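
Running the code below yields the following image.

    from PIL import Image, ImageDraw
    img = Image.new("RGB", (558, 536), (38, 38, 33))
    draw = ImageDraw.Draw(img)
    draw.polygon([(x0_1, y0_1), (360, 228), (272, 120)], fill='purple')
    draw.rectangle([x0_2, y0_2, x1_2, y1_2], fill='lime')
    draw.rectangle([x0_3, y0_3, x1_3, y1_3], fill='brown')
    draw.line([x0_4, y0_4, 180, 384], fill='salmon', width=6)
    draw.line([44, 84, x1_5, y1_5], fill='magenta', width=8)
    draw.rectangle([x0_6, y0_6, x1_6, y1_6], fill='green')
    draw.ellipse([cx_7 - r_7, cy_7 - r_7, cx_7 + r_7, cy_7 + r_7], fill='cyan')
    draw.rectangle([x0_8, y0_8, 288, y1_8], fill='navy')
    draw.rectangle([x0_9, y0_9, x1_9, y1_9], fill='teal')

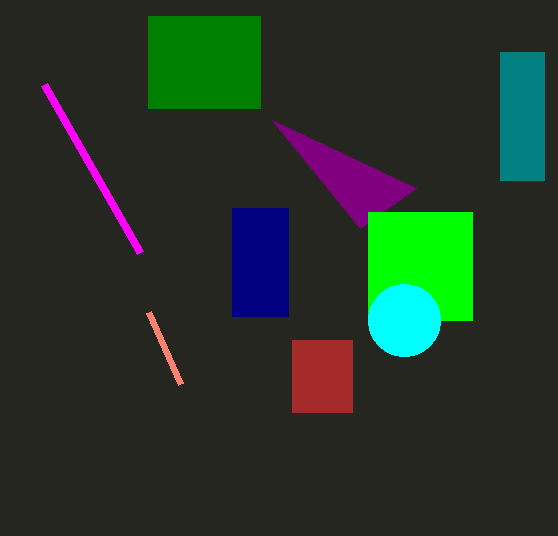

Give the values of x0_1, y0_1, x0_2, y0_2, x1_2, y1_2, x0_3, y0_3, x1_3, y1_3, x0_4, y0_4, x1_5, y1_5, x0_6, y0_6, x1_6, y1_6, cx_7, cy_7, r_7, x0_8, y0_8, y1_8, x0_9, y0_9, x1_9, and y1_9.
x0_1 = 416
y0_1 = 188
x0_2 = 368
y0_2 = 212
x1_2 = 472
y1_2 = 320
x0_3 = 292
y0_3 = 340
x1_3 = 352
y1_3 = 412
x0_4 = 148
y0_4 = 312
x1_5 = 140
y1_5 = 252
x0_6 = 148
y0_6 = 16
x1_6 = 260
y1_6 = 108
cx_7 = 404
cy_7 = 320
r_7 = 36
x0_8 = 232
y0_8 = 208
y1_8 = 316
x0_9 = 500
y0_9 = 52
x1_9 = 544
y1_9 = 180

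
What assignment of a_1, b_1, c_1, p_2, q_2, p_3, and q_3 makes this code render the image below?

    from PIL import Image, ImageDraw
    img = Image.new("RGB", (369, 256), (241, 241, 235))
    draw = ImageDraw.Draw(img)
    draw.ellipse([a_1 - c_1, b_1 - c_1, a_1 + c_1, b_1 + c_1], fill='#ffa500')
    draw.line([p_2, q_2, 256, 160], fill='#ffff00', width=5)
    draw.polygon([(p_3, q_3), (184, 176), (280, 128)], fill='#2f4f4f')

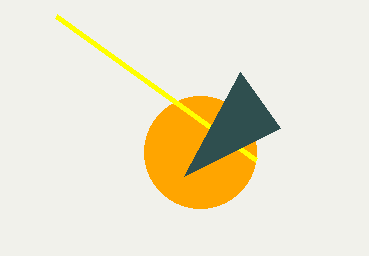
a_1 = 200
b_1 = 152
c_1 = 56
p_2 = 56
q_2 = 16
p_3 = 240
q_3 = 72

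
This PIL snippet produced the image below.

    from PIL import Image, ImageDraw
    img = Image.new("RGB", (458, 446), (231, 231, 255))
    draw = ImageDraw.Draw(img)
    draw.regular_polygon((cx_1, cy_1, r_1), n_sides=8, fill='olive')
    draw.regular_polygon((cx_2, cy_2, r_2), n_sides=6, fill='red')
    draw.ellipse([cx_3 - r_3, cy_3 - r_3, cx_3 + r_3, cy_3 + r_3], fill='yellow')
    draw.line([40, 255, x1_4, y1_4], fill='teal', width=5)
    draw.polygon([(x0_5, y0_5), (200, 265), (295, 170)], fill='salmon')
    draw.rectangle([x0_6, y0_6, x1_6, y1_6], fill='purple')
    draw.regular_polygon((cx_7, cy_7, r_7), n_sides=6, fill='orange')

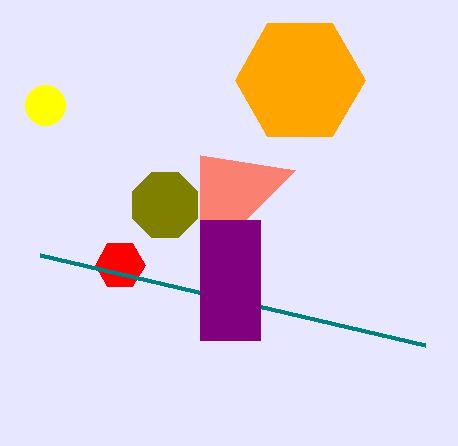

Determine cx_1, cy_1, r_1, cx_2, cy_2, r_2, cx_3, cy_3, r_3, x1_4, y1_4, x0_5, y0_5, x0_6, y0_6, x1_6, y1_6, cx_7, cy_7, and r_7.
cx_1 = 165
cy_1 = 205
r_1 = 35
cx_2 = 120
cy_2 = 265
r_2 = 25
cx_3 = 45
cy_3 = 105
r_3 = 20
x1_4 = 425
y1_4 = 345
x0_5 = 200
y0_5 = 155
x0_6 = 200
y0_6 = 220
x1_6 = 260
y1_6 = 340
cx_7 = 300
cy_7 = 80
r_7 = 65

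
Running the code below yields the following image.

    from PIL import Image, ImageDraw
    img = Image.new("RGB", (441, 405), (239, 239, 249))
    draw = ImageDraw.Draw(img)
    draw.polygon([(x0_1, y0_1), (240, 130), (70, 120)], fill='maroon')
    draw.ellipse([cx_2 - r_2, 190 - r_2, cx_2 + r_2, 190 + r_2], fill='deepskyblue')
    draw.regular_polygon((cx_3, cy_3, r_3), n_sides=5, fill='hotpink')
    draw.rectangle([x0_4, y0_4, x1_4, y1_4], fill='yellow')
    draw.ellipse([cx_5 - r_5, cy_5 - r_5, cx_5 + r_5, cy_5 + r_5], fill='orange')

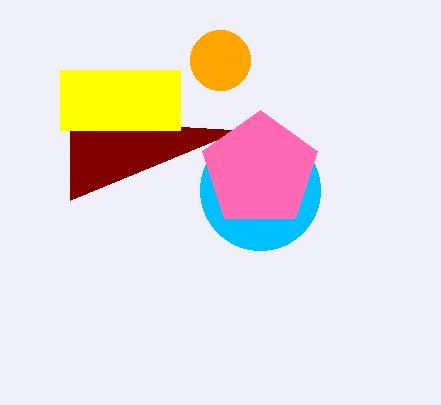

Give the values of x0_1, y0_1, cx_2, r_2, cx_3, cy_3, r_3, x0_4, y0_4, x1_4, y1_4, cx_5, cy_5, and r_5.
x0_1 = 70
y0_1 = 200
cx_2 = 260
r_2 = 60
cx_3 = 260
cy_3 = 170
r_3 = 60
x0_4 = 60
y0_4 = 70
x1_4 = 180
y1_4 = 130
cx_5 = 220
cy_5 = 60
r_5 = 30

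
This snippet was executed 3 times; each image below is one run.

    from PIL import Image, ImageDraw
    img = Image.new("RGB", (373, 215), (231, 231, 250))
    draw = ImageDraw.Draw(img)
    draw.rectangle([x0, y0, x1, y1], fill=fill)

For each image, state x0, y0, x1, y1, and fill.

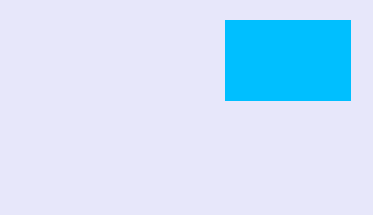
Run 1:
x0 = 225; y0 = 20; x1 = 350; y1 = 100; fill = 'deepskyblue'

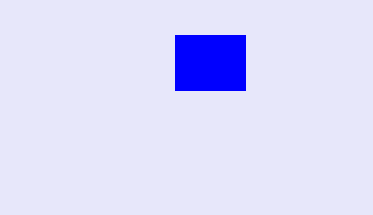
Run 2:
x0 = 175, y0 = 35, x1 = 245, y1 = 90, fill = 'blue'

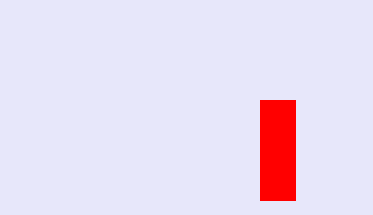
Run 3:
x0 = 260, y0 = 100, x1 = 295, y1 = 200, fill = 'red'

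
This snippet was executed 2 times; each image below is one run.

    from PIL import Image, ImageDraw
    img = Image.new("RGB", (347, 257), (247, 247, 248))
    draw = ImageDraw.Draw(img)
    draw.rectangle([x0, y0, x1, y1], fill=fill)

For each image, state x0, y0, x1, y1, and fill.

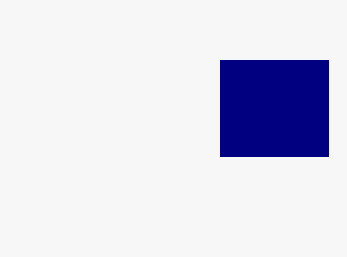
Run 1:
x0 = 220; y0 = 60; x1 = 328; y1 = 156; fill = 'navy'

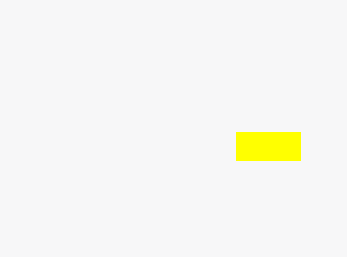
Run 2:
x0 = 236
y0 = 132
x1 = 300
y1 = 160
fill = 'yellow'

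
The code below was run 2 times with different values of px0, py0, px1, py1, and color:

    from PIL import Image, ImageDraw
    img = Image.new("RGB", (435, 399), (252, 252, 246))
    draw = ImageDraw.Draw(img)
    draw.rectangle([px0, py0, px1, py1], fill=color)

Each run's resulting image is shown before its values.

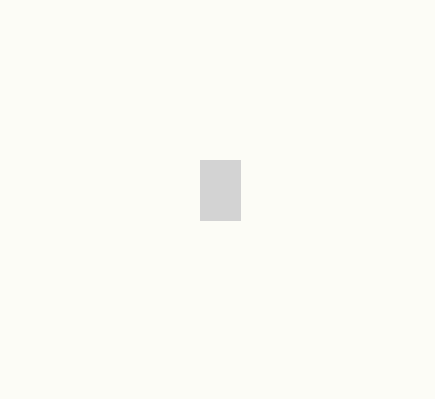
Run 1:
px0 = 200
py0 = 160
px1 = 240
py1 = 220
color = 'lightgray'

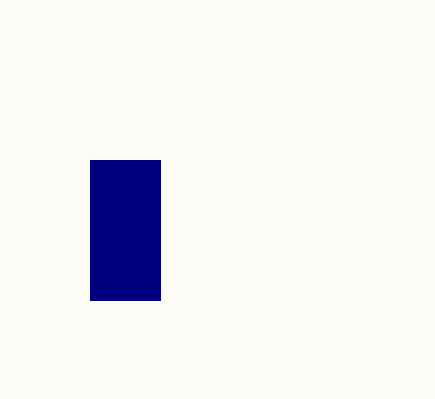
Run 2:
px0 = 90, py0 = 160, px1 = 160, py1 = 300, color = 'navy'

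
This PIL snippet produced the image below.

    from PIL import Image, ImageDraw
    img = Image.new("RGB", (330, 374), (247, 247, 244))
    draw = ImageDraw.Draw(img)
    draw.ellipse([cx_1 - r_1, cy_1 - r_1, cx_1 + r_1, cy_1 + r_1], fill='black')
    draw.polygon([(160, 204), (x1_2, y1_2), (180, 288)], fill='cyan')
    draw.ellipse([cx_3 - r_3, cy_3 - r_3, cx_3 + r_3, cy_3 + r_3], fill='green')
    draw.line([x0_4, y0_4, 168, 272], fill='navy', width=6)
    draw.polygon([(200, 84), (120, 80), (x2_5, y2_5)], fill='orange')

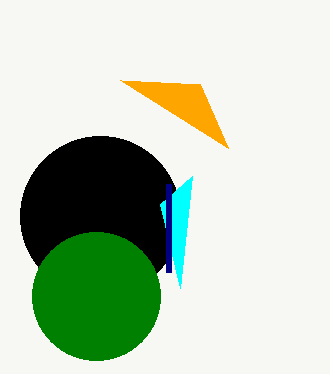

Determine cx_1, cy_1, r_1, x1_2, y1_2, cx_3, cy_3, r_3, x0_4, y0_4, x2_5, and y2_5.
cx_1 = 100
cy_1 = 216
r_1 = 80
x1_2 = 192
y1_2 = 176
cx_3 = 96
cy_3 = 296
r_3 = 64
x0_4 = 168
y0_4 = 184
x2_5 = 228
y2_5 = 148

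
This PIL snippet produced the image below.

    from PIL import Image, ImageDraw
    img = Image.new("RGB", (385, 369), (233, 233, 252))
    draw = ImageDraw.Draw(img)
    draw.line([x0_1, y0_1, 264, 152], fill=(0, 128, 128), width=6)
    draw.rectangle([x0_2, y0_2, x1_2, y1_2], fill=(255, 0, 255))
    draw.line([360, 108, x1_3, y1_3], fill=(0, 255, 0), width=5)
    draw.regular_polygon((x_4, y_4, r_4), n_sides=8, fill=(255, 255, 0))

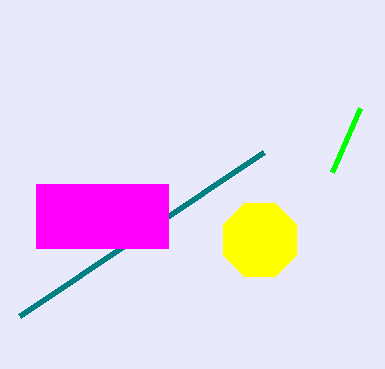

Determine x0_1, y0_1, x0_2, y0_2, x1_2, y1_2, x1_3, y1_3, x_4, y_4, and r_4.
x0_1 = 20
y0_1 = 316
x0_2 = 36
y0_2 = 184
x1_2 = 168
y1_2 = 248
x1_3 = 332
y1_3 = 172
x_4 = 260
y_4 = 240
r_4 = 40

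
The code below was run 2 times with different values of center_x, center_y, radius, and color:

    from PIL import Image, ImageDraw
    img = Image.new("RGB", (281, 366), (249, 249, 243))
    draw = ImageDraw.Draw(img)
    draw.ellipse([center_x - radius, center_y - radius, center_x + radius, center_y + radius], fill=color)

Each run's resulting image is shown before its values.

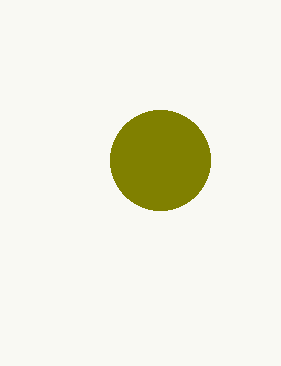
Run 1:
center_x = 160; center_y = 160; radius = 50; color = 'olive'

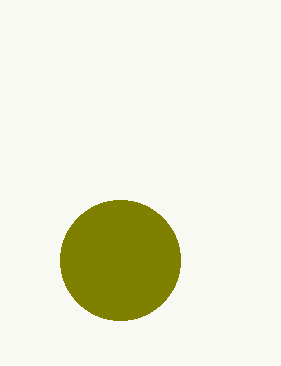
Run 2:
center_x = 120
center_y = 260
radius = 60
color = 'olive'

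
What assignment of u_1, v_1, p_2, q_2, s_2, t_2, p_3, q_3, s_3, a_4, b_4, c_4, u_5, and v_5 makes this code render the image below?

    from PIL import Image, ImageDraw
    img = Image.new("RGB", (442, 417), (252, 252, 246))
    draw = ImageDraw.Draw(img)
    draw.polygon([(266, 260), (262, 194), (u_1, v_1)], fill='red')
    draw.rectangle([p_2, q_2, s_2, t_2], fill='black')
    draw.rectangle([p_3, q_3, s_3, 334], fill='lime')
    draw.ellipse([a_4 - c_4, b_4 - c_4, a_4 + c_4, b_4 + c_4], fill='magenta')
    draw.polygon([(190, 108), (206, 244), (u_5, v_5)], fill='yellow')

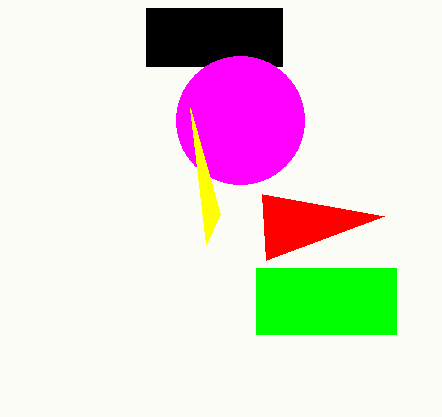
u_1 = 384
v_1 = 216
p_2 = 146
q_2 = 8
s_2 = 282
t_2 = 66
p_3 = 256
q_3 = 268
s_3 = 396
a_4 = 240
b_4 = 120
c_4 = 64
u_5 = 220
v_5 = 214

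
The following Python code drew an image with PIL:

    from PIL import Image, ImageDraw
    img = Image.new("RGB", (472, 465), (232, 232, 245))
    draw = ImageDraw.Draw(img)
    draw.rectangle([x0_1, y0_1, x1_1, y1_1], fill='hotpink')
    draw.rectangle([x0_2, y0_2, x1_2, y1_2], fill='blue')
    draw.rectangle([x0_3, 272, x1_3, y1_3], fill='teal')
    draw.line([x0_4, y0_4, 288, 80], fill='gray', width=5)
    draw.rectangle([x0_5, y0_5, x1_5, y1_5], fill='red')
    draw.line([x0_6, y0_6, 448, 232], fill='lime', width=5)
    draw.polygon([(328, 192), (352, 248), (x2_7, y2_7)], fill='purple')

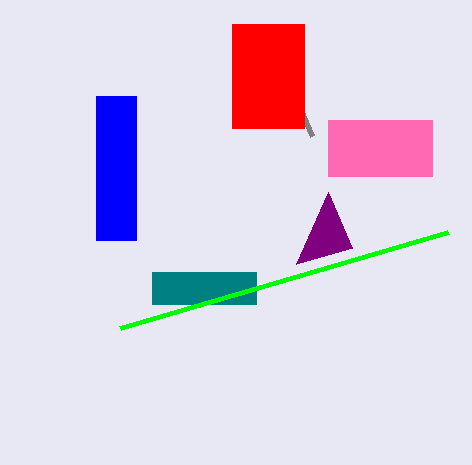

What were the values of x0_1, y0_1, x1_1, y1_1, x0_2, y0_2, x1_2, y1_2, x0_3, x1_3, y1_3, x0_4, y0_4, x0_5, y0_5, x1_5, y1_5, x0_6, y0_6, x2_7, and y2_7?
x0_1 = 328, y0_1 = 120, x1_1 = 432, y1_1 = 176, x0_2 = 96, y0_2 = 96, x1_2 = 136, y1_2 = 240, x0_3 = 152, x1_3 = 256, y1_3 = 304, x0_4 = 312, y0_4 = 136, x0_5 = 232, y0_5 = 24, x1_5 = 304, y1_5 = 128, x0_6 = 120, y0_6 = 328, x2_7 = 296, y2_7 = 264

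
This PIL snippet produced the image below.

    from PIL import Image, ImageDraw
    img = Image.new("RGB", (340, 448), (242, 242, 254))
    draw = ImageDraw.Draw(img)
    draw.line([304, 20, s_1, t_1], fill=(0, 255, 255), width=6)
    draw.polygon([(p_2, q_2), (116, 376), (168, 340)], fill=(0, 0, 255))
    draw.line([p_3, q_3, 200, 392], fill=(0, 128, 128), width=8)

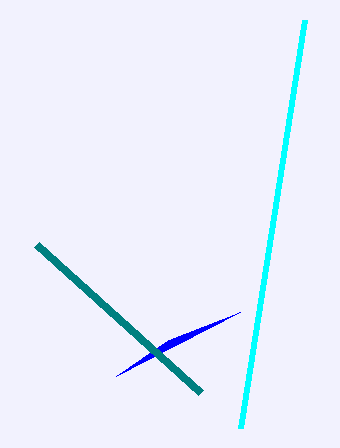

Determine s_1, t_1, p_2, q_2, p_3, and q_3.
s_1 = 240
t_1 = 428
p_2 = 240
q_2 = 312
p_3 = 36
q_3 = 244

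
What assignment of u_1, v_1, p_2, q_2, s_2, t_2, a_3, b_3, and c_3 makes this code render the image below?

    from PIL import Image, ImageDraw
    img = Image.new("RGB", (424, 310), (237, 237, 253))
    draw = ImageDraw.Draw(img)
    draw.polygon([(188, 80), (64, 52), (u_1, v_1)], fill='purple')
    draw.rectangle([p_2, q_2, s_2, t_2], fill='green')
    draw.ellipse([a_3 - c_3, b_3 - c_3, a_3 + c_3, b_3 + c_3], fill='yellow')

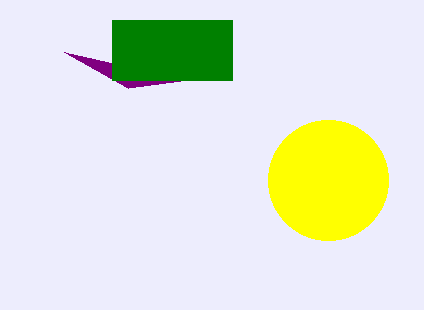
u_1 = 128; v_1 = 88; p_2 = 112; q_2 = 20; s_2 = 232; t_2 = 80; a_3 = 328; b_3 = 180; c_3 = 60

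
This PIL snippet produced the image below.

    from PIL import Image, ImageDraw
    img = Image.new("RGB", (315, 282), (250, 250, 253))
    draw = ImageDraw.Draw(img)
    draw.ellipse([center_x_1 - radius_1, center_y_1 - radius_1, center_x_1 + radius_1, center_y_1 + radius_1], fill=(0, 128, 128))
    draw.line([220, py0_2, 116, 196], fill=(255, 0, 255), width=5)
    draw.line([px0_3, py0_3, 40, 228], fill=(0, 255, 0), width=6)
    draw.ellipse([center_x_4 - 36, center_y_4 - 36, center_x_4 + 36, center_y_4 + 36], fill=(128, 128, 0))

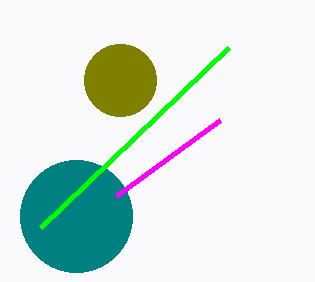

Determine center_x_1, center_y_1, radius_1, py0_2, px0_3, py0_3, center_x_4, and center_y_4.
center_x_1 = 76
center_y_1 = 216
radius_1 = 56
py0_2 = 120
px0_3 = 228
py0_3 = 48
center_x_4 = 120
center_y_4 = 80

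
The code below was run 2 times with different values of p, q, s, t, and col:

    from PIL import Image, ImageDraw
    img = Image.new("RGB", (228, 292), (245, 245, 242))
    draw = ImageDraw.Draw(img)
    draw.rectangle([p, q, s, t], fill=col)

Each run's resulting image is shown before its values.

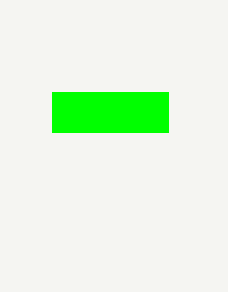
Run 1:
p = 52, q = 92, s = 168, t = 132, col = 'lime'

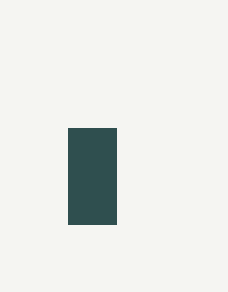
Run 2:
p = 68; q = 128; s = 116; t = 224; col = 'darkslategray'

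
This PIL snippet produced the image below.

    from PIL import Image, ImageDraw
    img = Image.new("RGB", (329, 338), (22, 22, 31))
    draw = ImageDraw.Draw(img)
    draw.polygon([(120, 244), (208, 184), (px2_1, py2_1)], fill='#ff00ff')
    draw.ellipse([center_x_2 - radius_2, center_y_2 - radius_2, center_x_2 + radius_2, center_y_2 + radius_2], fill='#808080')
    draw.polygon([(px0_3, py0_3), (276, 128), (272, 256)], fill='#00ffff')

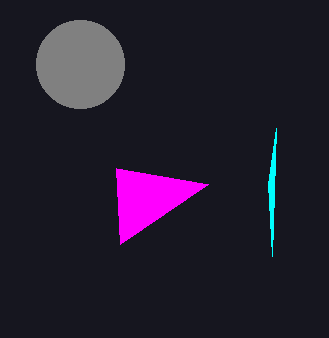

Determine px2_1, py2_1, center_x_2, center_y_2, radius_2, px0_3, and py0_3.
px2_1 = 116; py2_1 = 168; center_x_2 = 80; center_y_2 = 64; radius_2 = 44; px0_3 = 268; py0_3 = 184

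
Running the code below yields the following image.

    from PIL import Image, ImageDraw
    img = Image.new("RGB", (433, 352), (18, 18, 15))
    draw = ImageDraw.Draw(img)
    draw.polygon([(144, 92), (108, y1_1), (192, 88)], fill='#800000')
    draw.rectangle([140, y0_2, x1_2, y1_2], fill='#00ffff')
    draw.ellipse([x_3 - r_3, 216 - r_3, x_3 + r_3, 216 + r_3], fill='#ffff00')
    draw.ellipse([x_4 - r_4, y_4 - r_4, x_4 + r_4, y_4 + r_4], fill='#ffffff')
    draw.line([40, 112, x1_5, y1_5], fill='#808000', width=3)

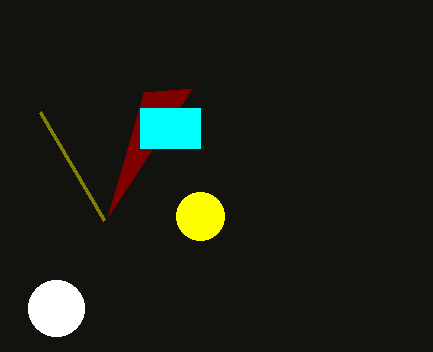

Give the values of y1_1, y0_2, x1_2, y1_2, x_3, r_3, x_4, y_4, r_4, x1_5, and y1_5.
y1_1 = 216, y0_2 = 108, x1_2 = 200, y1_2 = 148, x_3 = 200, r_3 = 24, x_4 = 56, y_4 = 308, r_4 = 28, x1_5 = 104, y1_5 = 220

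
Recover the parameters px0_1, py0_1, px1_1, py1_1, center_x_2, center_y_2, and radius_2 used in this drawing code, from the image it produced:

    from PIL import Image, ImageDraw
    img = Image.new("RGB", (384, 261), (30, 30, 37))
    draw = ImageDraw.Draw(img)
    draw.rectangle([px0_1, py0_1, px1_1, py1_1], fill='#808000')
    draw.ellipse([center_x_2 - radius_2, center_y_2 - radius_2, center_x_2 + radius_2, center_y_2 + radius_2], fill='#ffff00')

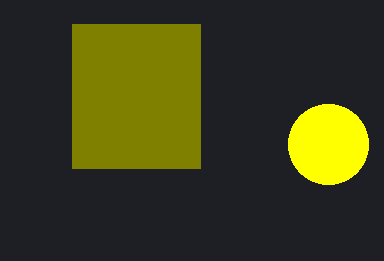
px0_1 = 72, py0_1 = 24, px1_1 = 200, py1_1 = 168, center_x_2 = 328, center_y_2 = 144, radius_2 = 40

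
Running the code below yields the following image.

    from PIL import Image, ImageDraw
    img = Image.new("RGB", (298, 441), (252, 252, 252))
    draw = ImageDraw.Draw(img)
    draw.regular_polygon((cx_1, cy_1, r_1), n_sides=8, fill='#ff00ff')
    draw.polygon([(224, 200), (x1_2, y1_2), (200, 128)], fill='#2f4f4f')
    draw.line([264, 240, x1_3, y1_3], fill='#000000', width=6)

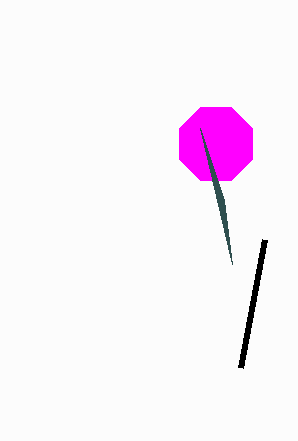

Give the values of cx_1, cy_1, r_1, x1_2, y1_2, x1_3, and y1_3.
cx_1 = 216, cy_1 = 144, r_1 = 40, x1_2 = 232, y1_2 = 264, x1_3 = 240, y1_3 = 368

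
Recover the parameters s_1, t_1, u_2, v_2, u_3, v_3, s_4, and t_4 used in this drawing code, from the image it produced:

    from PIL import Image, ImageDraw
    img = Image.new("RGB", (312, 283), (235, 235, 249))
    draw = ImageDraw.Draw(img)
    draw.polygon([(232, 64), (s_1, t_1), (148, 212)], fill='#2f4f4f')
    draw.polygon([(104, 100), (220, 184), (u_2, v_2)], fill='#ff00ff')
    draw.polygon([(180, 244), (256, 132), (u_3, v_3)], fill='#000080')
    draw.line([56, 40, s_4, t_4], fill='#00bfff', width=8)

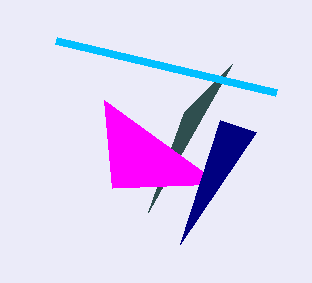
s_1 = 184, t_1 = 112, u_2 = 112, v_2 = 188, u_3 = 220, v_3 = 120, s_4 = 276, t_4 = 92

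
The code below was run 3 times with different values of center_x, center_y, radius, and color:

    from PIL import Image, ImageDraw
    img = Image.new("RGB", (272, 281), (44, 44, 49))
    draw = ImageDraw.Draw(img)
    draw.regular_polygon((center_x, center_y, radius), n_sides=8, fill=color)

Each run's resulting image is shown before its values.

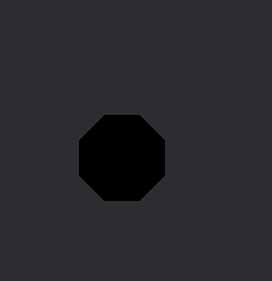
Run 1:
center_x = 122
center_y = 158
radius = 46
color = 'black'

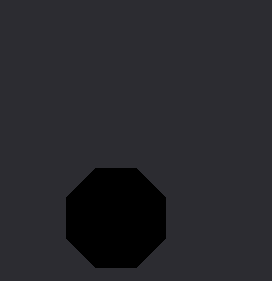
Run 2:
center_x = 116; center_y = 218; radius = 54; color = 'black'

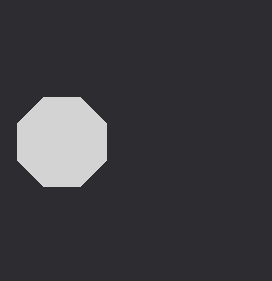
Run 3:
center_x = 62; center_y = 142; radius = 48; color = 'lightgray'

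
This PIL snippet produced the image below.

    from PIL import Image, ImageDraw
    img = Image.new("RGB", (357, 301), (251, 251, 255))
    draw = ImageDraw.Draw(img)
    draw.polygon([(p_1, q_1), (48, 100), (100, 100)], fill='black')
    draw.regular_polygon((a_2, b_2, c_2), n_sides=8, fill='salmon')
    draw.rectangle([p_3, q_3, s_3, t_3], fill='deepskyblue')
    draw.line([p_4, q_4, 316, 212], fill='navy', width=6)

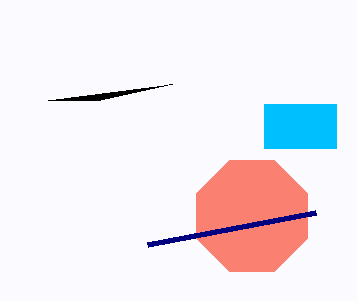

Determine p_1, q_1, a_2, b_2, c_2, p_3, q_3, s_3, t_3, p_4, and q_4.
p_1 = 172
q_1 = 84
a_2 = 252
b_2 = 216
c_2 = 60
p_3 = 264
q_3 = 104
s_3 = 336
t_3 = 148
p_4 = 148
q_4 = 244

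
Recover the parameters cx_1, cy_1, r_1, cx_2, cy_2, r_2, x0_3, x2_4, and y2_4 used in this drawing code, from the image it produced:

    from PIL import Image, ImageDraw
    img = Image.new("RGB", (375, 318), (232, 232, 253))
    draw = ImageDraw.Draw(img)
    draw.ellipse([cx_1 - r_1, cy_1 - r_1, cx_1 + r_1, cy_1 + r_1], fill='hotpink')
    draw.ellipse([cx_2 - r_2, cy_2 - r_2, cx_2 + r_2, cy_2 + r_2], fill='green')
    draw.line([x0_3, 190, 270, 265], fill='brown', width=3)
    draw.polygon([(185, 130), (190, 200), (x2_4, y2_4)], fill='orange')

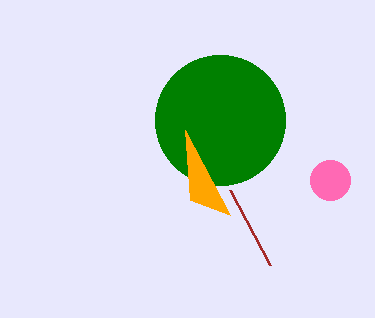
cx_1 = 330, cy_1 = 180, r_1 = 20, cx_2 = 220, cy_2 = 120, r_2 = 65, x0_3 = 230, x2_4 = 230, y2_4 = 215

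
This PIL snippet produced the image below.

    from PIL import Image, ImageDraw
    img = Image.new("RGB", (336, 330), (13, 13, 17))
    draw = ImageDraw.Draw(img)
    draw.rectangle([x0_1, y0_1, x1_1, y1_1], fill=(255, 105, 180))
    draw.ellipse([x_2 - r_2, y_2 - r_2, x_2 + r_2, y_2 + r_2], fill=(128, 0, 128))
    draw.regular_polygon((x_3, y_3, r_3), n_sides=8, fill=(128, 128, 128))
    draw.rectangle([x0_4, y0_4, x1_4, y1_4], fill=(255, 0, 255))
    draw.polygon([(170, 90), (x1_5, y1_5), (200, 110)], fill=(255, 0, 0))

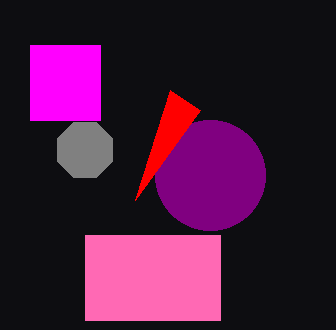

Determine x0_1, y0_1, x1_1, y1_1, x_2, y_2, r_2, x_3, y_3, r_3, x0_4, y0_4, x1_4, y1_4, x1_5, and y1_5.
x0_1 = 85; y0_1 = 235; x1_1 = 220; y1_1 = 320; x_2 = 210; y_2 = 175; r_2 = 55; x_3 = 85; y_3 = 150; r_3 = 30; x0_4 = 30; y0_4 = 45; x1_4 = 100; y1_4 = 120; x1_5 = 135; y1_5 = 200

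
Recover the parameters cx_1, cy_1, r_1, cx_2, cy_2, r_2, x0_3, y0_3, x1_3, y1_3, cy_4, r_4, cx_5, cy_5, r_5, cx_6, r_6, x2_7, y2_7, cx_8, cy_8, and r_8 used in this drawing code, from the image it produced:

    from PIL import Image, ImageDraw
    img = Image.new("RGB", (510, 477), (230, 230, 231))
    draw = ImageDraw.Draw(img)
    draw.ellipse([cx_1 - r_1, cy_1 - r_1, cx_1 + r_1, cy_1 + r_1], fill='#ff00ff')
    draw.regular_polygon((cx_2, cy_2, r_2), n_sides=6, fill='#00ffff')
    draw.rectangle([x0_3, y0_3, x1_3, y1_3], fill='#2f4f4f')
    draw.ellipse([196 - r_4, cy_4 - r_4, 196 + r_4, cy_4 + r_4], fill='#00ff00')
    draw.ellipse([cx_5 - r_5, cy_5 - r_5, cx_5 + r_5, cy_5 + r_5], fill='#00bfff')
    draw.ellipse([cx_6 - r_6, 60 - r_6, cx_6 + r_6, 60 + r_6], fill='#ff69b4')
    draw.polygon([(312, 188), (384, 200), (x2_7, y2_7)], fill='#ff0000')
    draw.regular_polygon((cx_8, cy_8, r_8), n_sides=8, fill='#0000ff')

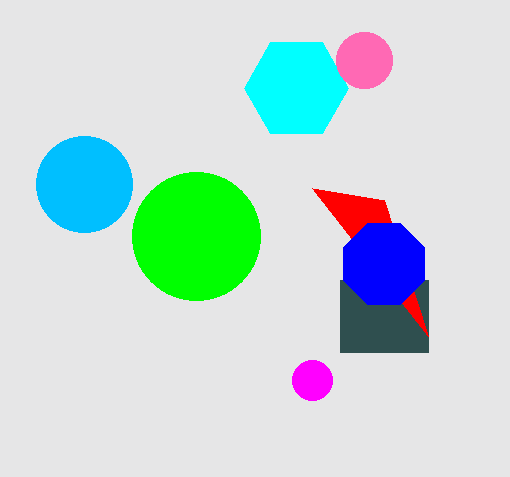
cx_1 = 312; cy_1 = 380; r_1 = 20; cx_2 = 296; cy_2 = 88; r_2 = 52; x0_3 = 340; y0_3 = 280; x1_3 = 428; y1_3 = 352; cy_4 = 236; r_4 = 64; cx_5 = 84; cy_5 = 184; r_5 = 48; cx_6 = 364; r_6 = 28; x2_7 = 428; y2_7 = 336; cx_8 = 384; cy_8 = 264; r_8 = 44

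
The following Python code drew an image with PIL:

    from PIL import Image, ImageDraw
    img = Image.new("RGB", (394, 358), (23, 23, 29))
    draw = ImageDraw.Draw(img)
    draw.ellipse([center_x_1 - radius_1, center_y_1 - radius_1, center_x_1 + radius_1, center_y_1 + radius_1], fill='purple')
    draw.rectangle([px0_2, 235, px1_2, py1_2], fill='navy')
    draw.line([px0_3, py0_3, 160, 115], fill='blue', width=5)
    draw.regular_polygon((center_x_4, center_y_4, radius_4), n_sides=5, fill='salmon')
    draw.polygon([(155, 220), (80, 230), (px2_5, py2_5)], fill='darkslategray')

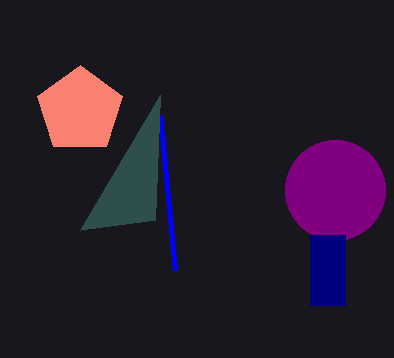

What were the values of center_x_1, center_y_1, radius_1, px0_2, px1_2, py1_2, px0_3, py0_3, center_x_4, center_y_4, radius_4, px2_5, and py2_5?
center_x_1 = 335
center_y_1 = 190
radius_1 = 50
px0_2 = 310
px1_2 = 345
py1_2 = 305
px0_3 = 175
py0_3 = 270
center_x_4 = 80
center_y_4 = 110
radius_4 = 45
px2_5 = 160
py2_5 = 95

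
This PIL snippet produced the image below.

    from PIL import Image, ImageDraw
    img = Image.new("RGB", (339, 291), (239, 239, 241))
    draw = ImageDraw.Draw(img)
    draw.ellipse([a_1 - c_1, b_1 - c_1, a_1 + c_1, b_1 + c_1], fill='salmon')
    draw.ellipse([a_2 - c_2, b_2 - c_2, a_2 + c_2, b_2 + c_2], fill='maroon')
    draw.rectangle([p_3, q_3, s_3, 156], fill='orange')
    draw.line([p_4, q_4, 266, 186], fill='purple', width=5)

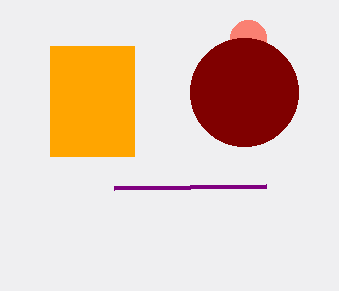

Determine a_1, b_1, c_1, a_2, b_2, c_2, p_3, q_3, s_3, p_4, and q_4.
a_1 = 248; b_1 = 38; c_1 = 18; a_2 = 244; b_2 = 92; c_2 = 54; p_3 = 50; q_3 = 46; s_3 = 134; p_4 = 114; q_4 = 188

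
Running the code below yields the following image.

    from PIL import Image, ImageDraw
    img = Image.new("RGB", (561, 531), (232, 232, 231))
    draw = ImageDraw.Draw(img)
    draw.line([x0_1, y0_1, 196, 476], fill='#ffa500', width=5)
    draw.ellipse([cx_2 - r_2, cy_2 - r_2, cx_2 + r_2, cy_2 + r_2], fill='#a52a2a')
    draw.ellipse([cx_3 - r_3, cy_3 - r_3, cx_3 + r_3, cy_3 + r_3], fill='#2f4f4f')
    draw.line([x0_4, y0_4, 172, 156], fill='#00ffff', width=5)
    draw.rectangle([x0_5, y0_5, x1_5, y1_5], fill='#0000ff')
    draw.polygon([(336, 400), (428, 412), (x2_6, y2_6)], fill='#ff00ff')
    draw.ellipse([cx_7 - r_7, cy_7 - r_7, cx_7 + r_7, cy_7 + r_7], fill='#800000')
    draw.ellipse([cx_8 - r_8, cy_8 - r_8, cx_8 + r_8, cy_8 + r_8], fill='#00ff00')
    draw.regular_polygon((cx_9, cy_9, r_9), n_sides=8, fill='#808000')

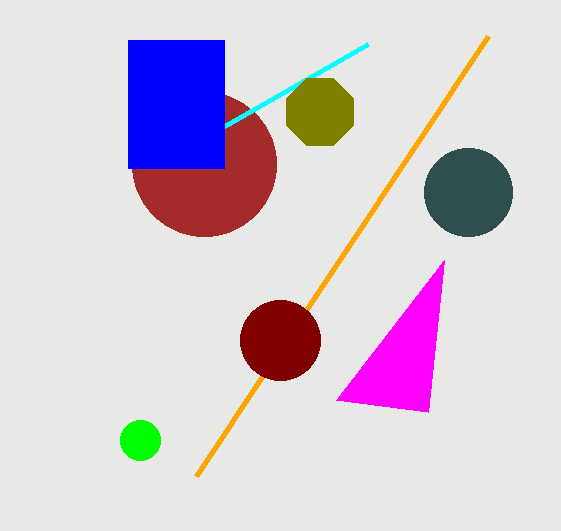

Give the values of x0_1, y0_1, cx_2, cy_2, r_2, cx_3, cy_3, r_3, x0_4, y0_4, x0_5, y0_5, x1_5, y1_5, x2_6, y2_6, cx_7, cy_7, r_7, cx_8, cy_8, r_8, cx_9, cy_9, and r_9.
x0_1 = 488
y0_1 = 36
cx_2 = 204
cy_2 = 164
r_2 = 72
cx_3 = 468
cy_3 = 192
r_3 = 44
x0_4 = 368
y0_4 = 44
x0_5 = 128
y0_5 = 40
x1_5 = 224
y1_5 = 168
x2_6 = 444
y2_6 = 260
cx_7 = 280
cy_7 = 340
r_7 = 40
cx_8 = 140
cy_8 = 440
r_8 = 20
cx_9 = 320
cy_9 = 112
r_9 = 36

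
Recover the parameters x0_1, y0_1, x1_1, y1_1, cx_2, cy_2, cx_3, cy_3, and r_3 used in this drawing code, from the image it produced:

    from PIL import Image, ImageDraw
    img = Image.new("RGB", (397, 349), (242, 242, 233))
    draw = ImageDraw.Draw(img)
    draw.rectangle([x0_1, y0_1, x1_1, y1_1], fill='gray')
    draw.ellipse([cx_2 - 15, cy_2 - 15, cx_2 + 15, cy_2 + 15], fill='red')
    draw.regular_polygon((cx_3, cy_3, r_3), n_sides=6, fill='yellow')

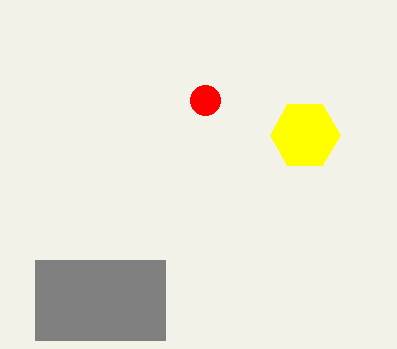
x0_1 = 35, y0_1 = 260, x1_1 = 165, y1_1 = 340, cx_2 = 205, cy_2 = 100, cx_3 = 305, cy_3 = 135, r_3 = 35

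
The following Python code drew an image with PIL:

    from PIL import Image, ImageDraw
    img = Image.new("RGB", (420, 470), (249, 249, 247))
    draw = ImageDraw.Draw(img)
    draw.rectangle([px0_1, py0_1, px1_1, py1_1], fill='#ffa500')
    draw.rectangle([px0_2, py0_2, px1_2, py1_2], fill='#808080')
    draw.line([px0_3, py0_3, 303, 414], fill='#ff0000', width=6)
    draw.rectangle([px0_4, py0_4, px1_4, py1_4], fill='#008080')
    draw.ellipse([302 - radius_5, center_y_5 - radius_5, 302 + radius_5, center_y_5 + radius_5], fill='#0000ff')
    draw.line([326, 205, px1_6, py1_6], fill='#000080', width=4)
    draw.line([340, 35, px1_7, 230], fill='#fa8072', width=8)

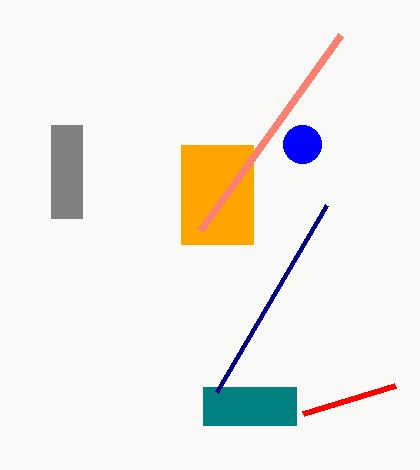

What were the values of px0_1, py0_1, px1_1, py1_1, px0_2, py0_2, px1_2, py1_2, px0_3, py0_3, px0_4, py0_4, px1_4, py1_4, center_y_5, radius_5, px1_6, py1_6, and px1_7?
px0_1 = 181; py0_1 = 145; px1_1 = 253; py1_1 = 244; px0_2 = 51; py0_2 = 125; px1_2 = 82; py1_2 = 218; px0_3 = 395; py0_3 = 386; px0_4 = 203; py0_4 = 387; px1_4 = 296; py1_4 = 425; center_y_5 = 144; radius_5 = 19; px1_6 = 216; py1_6 = 392; px1_7 = 200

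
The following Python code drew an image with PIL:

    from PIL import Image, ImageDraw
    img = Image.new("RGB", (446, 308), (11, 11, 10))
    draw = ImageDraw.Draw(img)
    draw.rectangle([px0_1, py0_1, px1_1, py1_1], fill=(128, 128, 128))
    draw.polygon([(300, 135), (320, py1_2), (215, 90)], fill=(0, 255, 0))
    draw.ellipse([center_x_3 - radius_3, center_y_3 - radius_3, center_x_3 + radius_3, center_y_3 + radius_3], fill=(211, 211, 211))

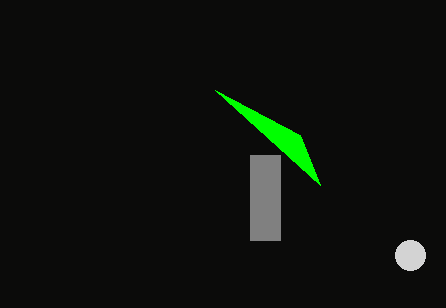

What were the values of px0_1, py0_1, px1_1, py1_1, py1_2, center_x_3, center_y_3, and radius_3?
px0_1 = 250; py0_1 = 155; px1_1 = 280; py1_1 = 240; py1_2 = 185; center_x_3 = 410; center_y_3 = 255; radius_3 = 15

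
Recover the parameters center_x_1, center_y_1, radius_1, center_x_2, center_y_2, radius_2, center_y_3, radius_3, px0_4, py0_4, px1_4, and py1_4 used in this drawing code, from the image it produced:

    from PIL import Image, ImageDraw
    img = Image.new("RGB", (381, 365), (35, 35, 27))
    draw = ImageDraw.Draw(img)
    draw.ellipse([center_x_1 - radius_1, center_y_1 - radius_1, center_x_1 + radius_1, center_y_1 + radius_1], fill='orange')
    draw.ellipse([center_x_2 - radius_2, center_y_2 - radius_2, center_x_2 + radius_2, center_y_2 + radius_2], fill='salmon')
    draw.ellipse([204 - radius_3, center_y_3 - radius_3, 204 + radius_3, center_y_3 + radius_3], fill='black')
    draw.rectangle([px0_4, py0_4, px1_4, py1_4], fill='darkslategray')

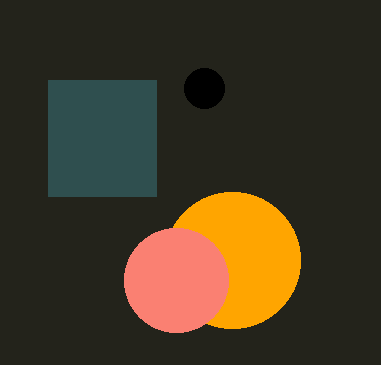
center_x_1 = 232
center_y_1 = 260
radius_1 = 68
center_x_2 = 176
center_y_2 = 280
radius_2 = 52
center_y_3 = 88
radius_3 = 20
px0_4 = 48
py0_4 = 80
px1_4 = 156
py1_4 = 196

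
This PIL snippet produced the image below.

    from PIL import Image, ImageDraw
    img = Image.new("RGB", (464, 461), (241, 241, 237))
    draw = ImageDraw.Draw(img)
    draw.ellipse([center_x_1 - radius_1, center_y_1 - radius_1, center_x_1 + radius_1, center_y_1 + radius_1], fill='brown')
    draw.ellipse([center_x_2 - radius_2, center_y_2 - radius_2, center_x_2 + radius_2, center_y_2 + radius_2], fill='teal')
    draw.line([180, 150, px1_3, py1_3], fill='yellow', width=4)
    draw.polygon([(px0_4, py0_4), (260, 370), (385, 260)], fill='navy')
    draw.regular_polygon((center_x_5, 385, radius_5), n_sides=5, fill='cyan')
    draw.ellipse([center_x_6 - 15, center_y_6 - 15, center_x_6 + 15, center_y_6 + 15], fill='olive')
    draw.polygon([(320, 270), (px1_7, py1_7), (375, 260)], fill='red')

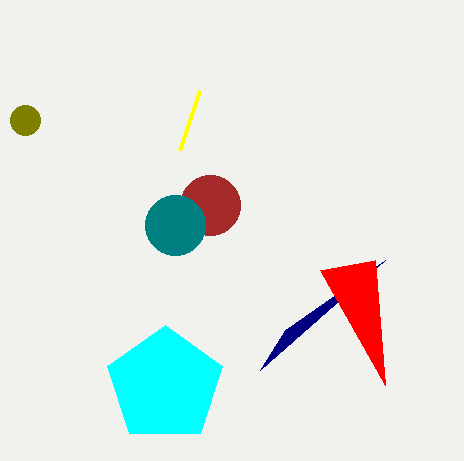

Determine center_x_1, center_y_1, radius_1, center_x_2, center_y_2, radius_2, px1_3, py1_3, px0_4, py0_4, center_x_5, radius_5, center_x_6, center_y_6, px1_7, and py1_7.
center_x_1 = 210
center_y_1 = 205
radius_1 = 30
center_x_2 = 175
center_y_2 = 225
radius_2 = 30
px1_3 = 200
py1_3 = 90
px0_4 = 285
py0_4 = 330
center_x_5 = 165
radius_5 = 60
center_x_6 = 25
center_y_6 = 120
px1_7 = 385
py1_7 = 385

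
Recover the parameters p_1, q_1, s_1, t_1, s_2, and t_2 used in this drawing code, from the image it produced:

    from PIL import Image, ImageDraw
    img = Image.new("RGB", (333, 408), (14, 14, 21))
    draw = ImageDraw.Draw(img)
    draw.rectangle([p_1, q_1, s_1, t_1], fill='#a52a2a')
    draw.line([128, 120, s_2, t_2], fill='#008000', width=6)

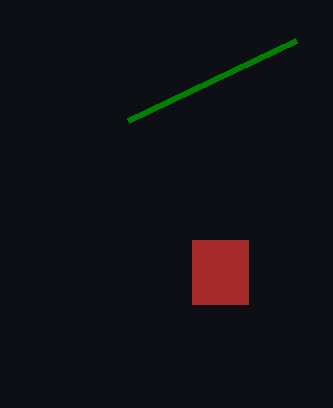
p_1 = 192, q_1 = 240, s_1 = 248, t_1 = 304, s_2 = 296, t_2 = 40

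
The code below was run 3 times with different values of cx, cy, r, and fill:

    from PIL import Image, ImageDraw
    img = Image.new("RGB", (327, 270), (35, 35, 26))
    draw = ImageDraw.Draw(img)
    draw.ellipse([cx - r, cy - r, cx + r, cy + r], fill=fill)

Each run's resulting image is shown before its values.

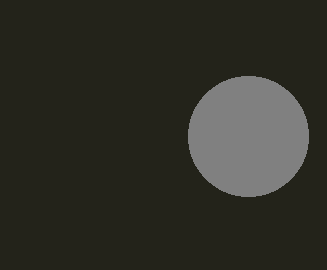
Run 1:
cx = 248
cy = 136
r = 60
fill = 'gray'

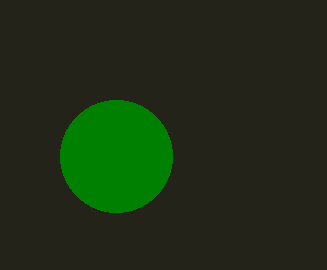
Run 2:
cx = 116, cy = 156, r = 56, fill = 'green'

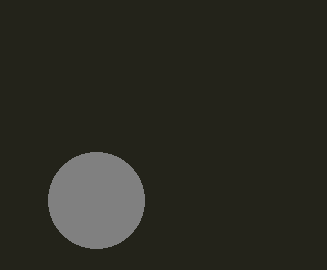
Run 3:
cx = 96, cy = 200, r = 48, fill = 'gray'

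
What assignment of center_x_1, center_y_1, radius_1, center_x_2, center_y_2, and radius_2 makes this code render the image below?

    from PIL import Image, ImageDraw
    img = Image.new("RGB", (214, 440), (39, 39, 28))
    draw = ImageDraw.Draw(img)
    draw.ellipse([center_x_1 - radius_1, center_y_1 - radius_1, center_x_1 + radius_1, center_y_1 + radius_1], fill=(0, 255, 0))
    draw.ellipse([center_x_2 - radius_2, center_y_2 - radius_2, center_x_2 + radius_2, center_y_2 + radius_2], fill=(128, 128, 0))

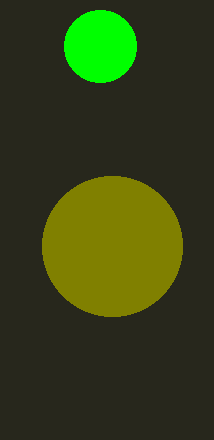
center_x_1 = 100
center_y_1 = 46
radius_1 = 36
center_x_2 = 112
center_y_2 = 246
radius_2 = 70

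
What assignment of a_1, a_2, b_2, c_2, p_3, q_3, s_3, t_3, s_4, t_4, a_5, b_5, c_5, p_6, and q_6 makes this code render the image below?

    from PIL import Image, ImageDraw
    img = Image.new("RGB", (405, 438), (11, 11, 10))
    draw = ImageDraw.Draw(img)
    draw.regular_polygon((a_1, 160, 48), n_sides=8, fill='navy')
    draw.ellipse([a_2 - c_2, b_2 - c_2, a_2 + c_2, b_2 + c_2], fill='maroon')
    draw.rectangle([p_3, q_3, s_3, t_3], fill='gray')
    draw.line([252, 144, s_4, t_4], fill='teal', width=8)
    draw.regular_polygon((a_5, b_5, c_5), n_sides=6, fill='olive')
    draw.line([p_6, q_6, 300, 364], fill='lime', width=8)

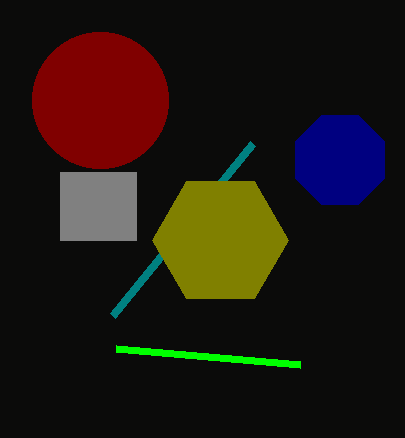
a_1 = 340, a_2 = 100, b_2 = 100, c_2 = 68, p_3 = 60, q_3 = 172, s_3 = 136, t_3 = 240, s_4 = 112, t_4 = 316, a_5 = 220, b_5 = 240, c_5 = 68, p_6 = 116, q_6 = 348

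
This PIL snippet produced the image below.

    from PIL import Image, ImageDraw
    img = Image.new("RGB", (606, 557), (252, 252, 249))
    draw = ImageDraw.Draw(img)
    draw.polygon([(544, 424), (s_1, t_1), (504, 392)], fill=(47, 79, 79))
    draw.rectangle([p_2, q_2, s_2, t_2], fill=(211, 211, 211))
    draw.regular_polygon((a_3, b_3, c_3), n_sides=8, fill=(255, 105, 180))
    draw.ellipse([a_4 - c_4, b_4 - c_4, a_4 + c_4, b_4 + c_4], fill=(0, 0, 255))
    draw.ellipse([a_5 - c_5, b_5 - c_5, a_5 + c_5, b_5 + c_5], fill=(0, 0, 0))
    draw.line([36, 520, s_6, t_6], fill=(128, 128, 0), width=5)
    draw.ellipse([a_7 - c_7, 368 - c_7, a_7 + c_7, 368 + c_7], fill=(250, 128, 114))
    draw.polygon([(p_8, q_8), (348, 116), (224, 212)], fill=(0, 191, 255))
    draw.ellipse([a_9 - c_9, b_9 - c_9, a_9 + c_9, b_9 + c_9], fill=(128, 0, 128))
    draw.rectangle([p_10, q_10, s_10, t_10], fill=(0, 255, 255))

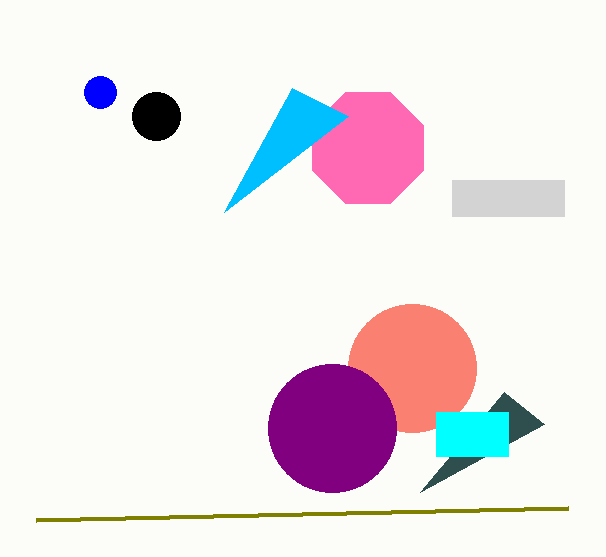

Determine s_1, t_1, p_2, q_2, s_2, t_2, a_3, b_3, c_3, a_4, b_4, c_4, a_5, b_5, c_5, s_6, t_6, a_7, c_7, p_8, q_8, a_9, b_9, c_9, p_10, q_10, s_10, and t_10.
s_1 = 420
t_1 = 492
p_2 = 452
q_2 = 180
s_2 = 564
t_2 = 216
a_3 = 368
b_3 = 148
c_3 = 60
a_4 = 100
b_4 = 92
c_4 = 16
a_5 = 156
b_5 = 116
c_5 = 24
s_6 = 568
t_6 = 508
a_7 = 412
c_7 = 64
p_8 = 292
q_8 = 88
a_9 = 332
b_9 = 428
c_9 = 64
p_10 = 436
q_10 = 412
s_10 = 508
t_10 = 456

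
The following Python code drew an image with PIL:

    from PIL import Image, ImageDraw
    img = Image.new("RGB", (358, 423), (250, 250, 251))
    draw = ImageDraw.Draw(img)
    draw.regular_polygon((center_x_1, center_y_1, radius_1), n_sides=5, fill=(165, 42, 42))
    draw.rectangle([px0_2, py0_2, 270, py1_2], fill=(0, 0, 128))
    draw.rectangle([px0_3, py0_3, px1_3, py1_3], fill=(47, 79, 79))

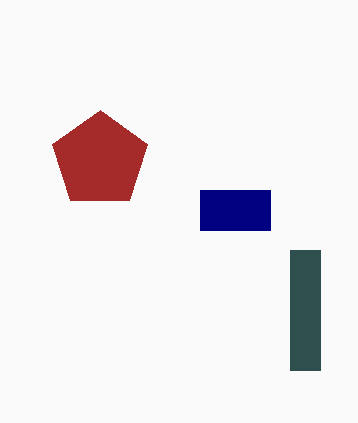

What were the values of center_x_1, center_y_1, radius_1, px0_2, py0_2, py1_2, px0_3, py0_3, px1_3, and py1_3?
center_x_1 = 100, center_y_1 = 160, radius_1 = 50, px0_2 = 200, py0_2 = 190, py1_2 = 230, px0_3 = 290, py0_3 = 250, px1_3 = 320, py1_3 = 370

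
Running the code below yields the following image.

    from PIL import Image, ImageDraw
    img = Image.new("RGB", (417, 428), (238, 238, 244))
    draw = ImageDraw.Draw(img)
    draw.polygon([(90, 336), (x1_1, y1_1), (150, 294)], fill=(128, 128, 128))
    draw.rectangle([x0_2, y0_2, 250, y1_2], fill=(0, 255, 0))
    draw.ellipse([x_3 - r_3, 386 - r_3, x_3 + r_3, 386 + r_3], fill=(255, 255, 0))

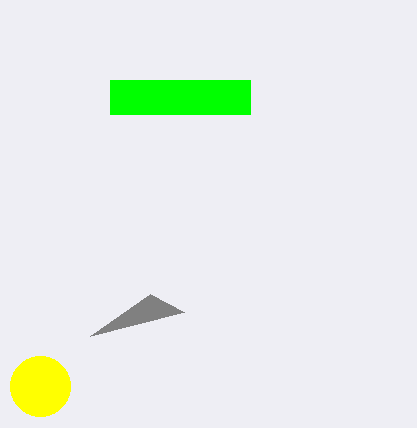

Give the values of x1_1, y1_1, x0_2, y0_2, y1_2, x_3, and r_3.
x1_1 = 184; y1_1 = 312; x0_2 = 110; y0_2 = 80; y1_2 = 114; x_3 = 40; r_3 = 30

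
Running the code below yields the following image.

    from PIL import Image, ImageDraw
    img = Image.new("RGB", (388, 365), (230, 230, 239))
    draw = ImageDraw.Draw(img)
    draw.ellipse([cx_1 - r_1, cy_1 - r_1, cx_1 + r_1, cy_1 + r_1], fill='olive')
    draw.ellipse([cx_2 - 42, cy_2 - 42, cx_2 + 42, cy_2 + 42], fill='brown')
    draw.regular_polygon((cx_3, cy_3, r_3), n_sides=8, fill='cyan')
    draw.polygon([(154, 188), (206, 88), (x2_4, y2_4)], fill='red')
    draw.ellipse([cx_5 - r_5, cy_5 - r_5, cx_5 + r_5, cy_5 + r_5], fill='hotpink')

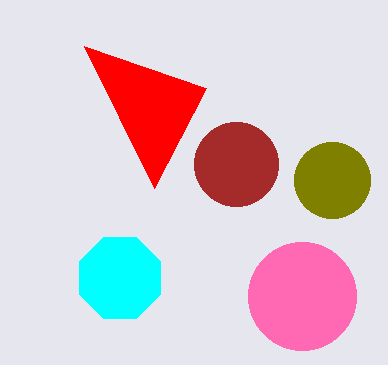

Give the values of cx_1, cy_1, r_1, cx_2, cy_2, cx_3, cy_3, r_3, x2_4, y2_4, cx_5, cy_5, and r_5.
cx_1 = 332, cy_1 = 180, r_1 = 38, cx_2 = 236, cy_2 = 164, cx_3 = 120, cy_3 = 278, r_3 = 44, x2_4 = 84, y2_4 = 46, cx_5 = 302, cy_5 = 296, r_5 = 54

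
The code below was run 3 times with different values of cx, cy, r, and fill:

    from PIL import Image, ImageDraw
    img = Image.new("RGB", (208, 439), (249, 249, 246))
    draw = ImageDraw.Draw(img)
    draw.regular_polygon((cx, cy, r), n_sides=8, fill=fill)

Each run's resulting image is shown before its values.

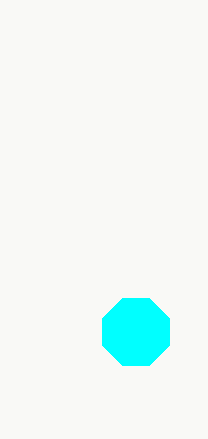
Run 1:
cx = 136
cy = 332
r = 36
fill = 'cyan'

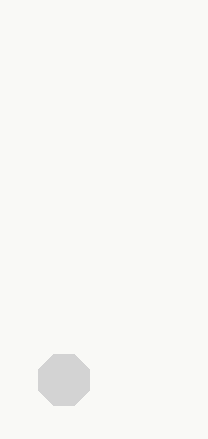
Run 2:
cx = 64, cy = 380, r = 28, fill = 'lightgray'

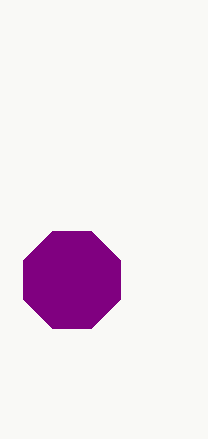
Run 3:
cx = 72, cy = 280, r = 52, fill = 'purple'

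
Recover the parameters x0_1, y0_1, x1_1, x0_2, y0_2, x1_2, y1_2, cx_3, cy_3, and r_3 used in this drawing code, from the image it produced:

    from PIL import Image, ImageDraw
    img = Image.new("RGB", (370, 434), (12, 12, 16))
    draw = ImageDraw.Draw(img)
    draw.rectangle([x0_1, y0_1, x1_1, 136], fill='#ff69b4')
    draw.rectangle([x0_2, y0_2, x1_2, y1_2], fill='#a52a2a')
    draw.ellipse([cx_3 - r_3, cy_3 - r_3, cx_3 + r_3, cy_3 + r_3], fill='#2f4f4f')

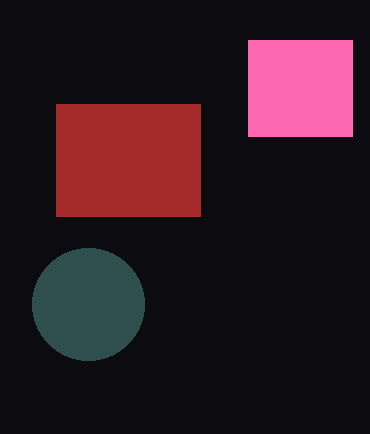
x0_1 = 248; y0_1 = 40; x1_1 = 352; x0_2 = 56; y0_2 = 104; x1_2 = 200; y1_2 = 216; cx_3 = 88; cy_3 = 304; r_3 = 56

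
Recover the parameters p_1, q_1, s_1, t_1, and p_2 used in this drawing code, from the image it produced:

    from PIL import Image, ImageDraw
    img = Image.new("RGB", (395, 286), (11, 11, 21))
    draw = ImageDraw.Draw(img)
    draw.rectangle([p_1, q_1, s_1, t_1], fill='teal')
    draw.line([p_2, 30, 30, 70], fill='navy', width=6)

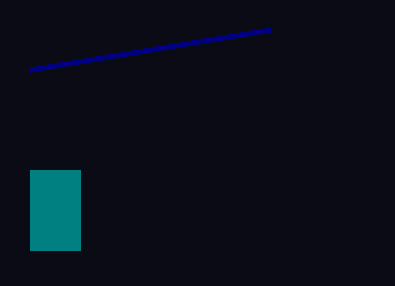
p_1 = 30
q_1 = 170
s_1 = 80
t_1 = 250
p_2 = 270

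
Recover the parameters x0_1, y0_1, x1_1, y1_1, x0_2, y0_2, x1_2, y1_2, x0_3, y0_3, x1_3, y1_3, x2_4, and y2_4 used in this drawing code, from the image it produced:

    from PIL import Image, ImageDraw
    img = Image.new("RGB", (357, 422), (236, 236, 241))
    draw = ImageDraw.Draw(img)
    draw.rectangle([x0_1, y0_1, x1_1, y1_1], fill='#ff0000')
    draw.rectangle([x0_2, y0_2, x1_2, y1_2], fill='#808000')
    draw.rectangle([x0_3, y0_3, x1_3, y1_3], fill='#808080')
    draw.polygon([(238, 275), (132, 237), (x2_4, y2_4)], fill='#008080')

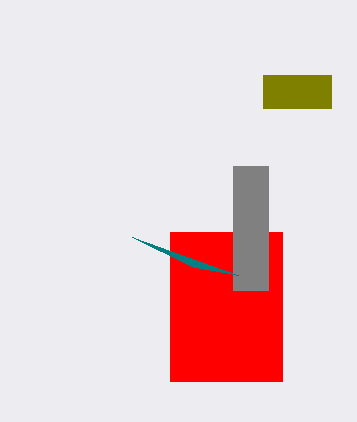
x0_1 = 170
y0_1 = 232
x1_1 = 282
y1_1 = 381
x0_2 = 263
y0_2 = 75
x1_2 = 331
y1_2 = 108
x0_3 = 233
y0_3 = 166
x1_3 = 268
y1_3 = 290
x2_4 = 193
y2_4 = 267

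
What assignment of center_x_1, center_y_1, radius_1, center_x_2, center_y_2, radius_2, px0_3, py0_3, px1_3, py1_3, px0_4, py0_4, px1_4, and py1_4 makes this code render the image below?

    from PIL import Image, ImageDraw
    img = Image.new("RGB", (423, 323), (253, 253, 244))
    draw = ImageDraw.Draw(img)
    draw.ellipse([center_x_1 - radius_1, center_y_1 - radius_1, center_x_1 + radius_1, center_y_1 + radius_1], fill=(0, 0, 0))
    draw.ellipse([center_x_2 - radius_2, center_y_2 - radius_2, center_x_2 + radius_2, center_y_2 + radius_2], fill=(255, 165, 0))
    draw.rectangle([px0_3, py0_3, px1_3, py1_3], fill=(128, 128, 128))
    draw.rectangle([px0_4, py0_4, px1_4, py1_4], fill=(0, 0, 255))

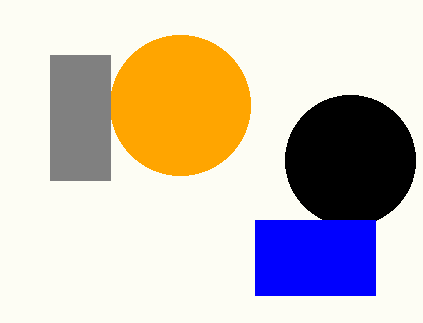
center_x_1 = 350
center_y_1 = 160
radius_1 = 65
center_x_2 = 180
center_y_2 = 105
radius_2 = 70
px0_3 = 50
py0_3 = 55
px1_3 = 110
py1_3 = 180
px0_4 = 255
py0_4 = 220
px1_4 = 375
py1_4 = 295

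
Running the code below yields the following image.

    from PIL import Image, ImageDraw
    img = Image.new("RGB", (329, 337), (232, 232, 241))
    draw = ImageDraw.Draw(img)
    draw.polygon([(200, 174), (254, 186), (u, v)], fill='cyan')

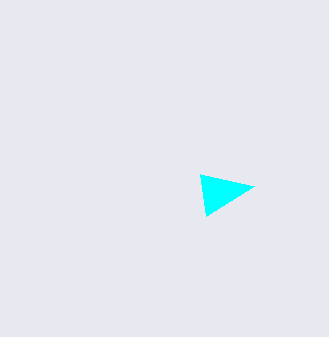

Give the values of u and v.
u = 206; v = 216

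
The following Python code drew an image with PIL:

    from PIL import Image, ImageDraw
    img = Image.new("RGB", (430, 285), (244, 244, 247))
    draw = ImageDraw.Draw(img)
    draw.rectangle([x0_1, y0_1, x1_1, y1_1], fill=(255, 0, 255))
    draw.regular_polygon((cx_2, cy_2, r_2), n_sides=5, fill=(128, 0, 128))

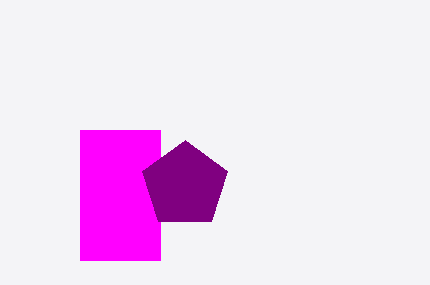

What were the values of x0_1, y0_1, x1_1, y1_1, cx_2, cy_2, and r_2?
x0_1 = 80; y0_1 = 130; x1_1 = 160; y1_1 = 260; cx_2 = 185; cy_2 = 185; r_2 = 45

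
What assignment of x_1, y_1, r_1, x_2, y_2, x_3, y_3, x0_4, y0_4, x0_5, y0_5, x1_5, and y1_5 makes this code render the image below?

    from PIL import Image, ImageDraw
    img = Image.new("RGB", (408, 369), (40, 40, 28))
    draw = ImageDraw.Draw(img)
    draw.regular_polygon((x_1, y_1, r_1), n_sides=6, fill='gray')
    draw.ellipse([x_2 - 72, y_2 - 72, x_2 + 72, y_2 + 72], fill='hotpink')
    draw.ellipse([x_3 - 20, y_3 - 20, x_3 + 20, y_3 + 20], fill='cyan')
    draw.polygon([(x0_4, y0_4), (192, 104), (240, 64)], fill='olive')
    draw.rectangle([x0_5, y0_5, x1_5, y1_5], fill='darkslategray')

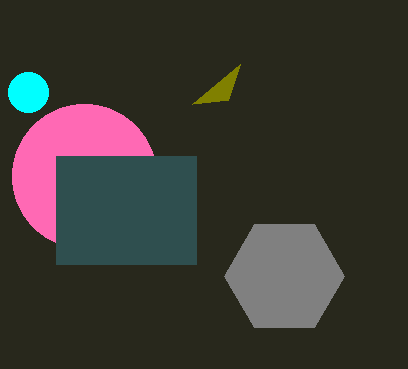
x_1 = 284; y_1 = 276; r_1 = 60; x_2 = 84; y_2 = 176; x_3 = 28; y_3 = 92; x0_4 = 228; y0_4 = 100; x0_5 = 56; y0_5 = 156; x1_5 = 196; y1_5 = 264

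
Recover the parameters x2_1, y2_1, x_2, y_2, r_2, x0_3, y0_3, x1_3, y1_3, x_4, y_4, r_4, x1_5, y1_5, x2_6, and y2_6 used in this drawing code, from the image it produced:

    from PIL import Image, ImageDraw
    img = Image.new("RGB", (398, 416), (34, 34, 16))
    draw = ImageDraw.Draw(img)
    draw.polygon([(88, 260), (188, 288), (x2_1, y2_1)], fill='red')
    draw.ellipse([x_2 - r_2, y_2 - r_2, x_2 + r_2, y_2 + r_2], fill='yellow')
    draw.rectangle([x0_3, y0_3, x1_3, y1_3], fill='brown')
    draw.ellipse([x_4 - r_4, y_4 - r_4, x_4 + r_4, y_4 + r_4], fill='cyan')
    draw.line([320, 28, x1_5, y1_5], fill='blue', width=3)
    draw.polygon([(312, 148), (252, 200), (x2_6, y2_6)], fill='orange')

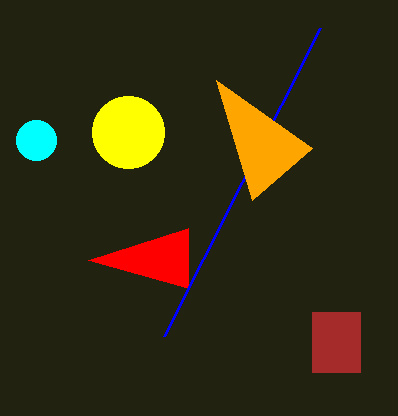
x2_1 = 188; y2_1 = 228; x_2 = 128; y_2 = 132; r_2 = 36; x0_3 = 312; y0_3 = 312; x1_3 = 360; y1_3 = 372; x_4 = 36; y_4 = 140; r_4 = 20; x1_5 = 164; y1_5 = 336; x2_6 = 216; y2_6 = 80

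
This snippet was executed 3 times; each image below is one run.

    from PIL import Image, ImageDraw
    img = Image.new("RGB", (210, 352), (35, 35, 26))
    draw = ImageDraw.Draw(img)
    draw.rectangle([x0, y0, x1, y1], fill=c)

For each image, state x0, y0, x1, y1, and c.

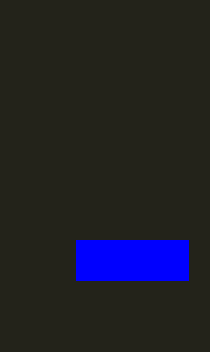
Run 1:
x0 = 76; y0 = 240; x1 = 188; y1 = 280; c = 'blue'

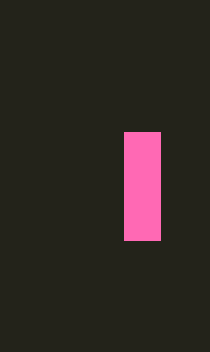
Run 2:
x0 = 124, y0 = 132, x1 = 160, y1 = 240, c = 'hotpink'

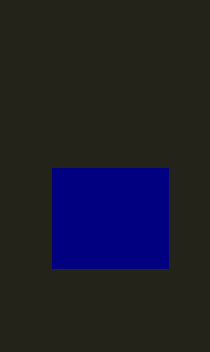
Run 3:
x0 = 52, y0 = 168, x1 = 168, y1 = 268, c = 'navy'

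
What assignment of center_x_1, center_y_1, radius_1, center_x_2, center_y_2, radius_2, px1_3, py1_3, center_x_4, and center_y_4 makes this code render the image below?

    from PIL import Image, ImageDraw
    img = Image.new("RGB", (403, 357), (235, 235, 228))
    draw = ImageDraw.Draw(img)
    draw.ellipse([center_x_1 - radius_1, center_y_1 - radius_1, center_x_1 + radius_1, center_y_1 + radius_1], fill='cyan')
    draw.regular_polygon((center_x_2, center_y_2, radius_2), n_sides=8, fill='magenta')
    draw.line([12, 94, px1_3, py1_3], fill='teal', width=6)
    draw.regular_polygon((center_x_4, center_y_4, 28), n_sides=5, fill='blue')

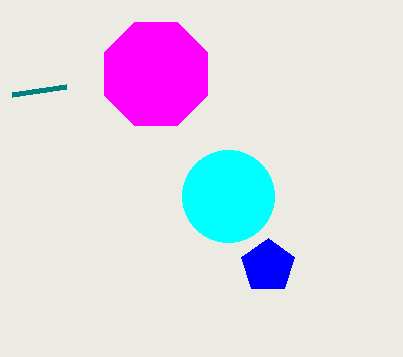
center_x_1 = 228, center_y_1 = 196, radius_1 = 46, center_x_2 = 156, center_y_2 = 74, radius_2 = 56, px1_3 = 66, py1_3 = 86, center_x_4 = 268, center_y_4 = 266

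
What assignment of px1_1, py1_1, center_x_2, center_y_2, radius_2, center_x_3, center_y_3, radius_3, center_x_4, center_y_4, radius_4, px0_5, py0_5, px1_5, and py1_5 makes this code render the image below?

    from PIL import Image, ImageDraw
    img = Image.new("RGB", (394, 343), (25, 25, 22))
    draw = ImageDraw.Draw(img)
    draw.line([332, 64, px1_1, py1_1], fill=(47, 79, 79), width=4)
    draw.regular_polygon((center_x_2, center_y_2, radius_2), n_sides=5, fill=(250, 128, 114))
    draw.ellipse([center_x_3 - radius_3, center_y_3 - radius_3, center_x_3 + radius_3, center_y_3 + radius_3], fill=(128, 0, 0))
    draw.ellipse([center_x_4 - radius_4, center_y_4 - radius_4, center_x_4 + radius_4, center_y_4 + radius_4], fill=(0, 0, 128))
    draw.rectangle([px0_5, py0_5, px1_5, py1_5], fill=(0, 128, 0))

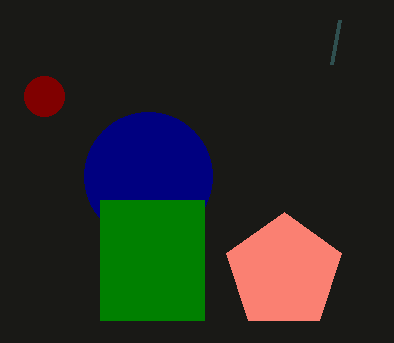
px1_1 = 340
py1_1 = 20
center_x_2 = 284
center_y_2 = 272
radius_2 = 60
center_x_3 = 44
center_y_3 = 96
radius_3 = 20
center_x_4 = 148
center_y_4 = 176
radius_4 = 64
px0_5 = 100
py0_5 = 200
px1_5 = 204
py1_5 = 320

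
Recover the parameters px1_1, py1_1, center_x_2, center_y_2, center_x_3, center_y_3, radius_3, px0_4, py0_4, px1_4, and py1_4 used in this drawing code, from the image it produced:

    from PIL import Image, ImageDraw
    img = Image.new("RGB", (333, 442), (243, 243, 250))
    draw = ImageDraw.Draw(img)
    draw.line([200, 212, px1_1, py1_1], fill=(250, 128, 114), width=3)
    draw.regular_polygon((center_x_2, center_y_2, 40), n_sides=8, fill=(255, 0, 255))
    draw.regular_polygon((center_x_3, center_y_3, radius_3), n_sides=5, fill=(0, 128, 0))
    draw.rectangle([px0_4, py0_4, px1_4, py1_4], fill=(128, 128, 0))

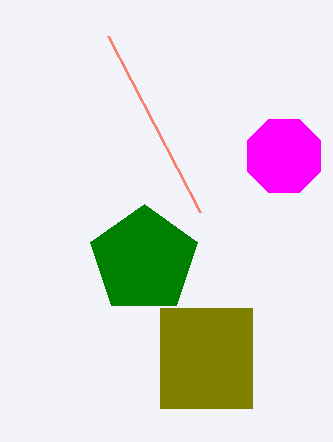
px1_1 = 108; py1_1 = 36; center_x_2 = 284; center_y_2 = 156; center_x_3 = 144; center_y_3 = 260; radius_3 = 56; px0_4 = 160; py0_4 = 308; px1_4 = 252; py1_4 = 408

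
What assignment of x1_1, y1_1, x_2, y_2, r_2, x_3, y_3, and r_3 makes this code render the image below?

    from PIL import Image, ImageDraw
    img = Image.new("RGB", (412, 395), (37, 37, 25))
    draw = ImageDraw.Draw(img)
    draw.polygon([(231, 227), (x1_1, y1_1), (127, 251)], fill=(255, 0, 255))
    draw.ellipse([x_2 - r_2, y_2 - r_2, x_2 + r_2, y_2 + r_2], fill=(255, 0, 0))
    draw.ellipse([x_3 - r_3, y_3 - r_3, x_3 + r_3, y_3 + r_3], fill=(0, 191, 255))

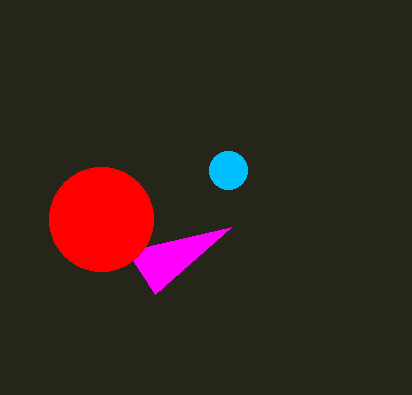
x1_1 = 155, y1_1 = 294, x_2 = 101, y_2 = 219, r_2 = 52, x_3 = 228, y_3 = 170, r_3 = 19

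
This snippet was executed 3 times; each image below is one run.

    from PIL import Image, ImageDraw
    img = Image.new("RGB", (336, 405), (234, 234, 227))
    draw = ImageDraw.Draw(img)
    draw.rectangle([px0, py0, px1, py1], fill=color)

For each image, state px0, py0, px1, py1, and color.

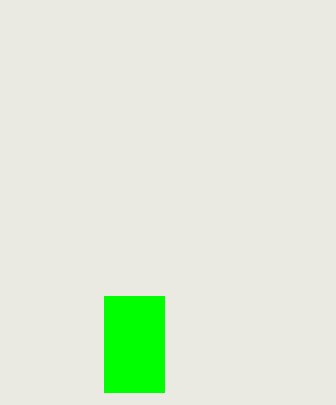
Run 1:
px0 = 104; py0 = 296; px1 = 164; py1 = 392; color = 'lime'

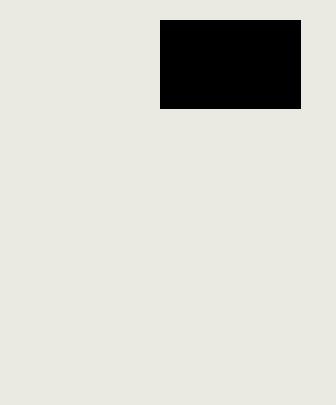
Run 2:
px0 = 160; py0 = 20; px1 = 300; py1 = 108; color = 'black'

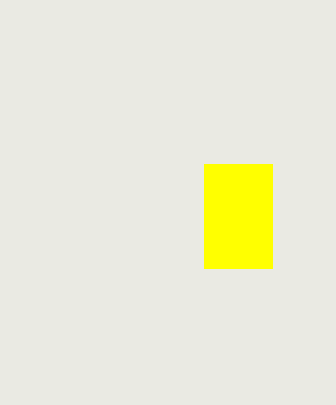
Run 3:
px0 = 204, py0 = 164, px1 = 272, py1 = 268, color = 'yellow'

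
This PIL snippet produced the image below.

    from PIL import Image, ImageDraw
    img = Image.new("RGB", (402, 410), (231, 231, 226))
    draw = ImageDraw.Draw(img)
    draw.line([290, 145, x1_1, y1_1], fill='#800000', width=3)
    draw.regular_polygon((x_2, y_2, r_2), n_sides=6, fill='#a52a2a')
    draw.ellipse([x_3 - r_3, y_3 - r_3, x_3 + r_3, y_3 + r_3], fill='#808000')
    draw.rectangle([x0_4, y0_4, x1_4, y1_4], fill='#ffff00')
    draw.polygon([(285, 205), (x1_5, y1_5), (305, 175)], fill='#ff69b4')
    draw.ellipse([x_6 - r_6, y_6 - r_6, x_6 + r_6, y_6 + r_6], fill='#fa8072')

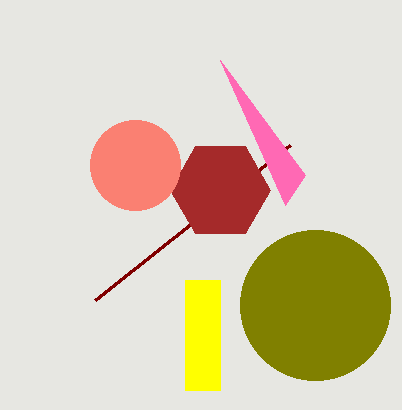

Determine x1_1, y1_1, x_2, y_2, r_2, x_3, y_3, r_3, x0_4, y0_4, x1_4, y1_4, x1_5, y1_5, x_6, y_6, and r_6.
x1_1 = 95
y1_1 = 300
x_2 = 220
y_2 = 190
r_2 = 50
x_3 = 315
y_3 = 305
r_3 = 75
x0_4 = 185
y0_4 = 280
x1_4 = 220
y1_4 = 390
x1_5 = 220
y1_5 = 60
x_6 = 135
y_6 = 165
r_6 = 45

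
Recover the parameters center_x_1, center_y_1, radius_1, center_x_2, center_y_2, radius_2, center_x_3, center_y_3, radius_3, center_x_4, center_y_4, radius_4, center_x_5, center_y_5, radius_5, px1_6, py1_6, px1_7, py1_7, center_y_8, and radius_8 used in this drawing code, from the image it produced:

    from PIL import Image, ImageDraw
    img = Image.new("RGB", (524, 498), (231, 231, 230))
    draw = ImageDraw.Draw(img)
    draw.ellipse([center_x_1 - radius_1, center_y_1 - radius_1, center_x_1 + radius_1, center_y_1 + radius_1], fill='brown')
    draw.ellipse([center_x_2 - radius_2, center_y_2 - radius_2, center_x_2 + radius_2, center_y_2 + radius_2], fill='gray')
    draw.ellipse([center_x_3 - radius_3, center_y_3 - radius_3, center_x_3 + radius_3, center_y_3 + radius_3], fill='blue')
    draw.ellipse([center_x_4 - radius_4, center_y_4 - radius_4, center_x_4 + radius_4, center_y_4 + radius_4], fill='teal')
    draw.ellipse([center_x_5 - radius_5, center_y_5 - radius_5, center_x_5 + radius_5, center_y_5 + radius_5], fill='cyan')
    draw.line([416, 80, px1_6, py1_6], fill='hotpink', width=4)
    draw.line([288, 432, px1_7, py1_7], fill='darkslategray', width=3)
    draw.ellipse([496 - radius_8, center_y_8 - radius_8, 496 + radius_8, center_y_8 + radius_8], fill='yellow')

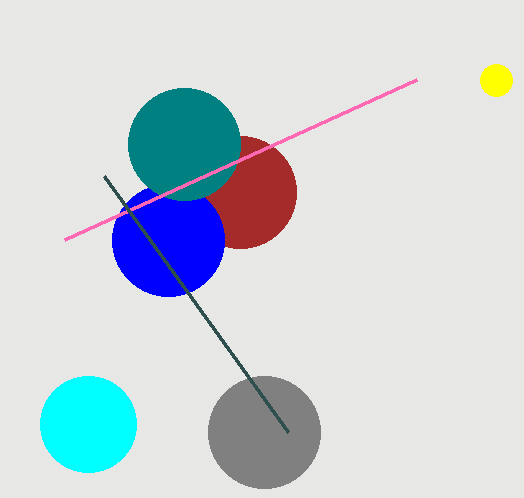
center_x_1 = 240, center_y_1 = 192, radius_1 = 56, center_x_2 = 264, center_y_2 = 432, radius_2 = 56, center_x_3 = 168, center_y_3 = 240, radius_3 = 56, center_x_4 = 184, center_y_4 = 144, radius_4 = 56, center_x_5 = 88, center_y_5 = 424, radius_5 = 48, px1_6 = 64, py1_6 = 240, px1_7 = 104, py1_7 = 176, center_y_8 = 80, radius_8 = 16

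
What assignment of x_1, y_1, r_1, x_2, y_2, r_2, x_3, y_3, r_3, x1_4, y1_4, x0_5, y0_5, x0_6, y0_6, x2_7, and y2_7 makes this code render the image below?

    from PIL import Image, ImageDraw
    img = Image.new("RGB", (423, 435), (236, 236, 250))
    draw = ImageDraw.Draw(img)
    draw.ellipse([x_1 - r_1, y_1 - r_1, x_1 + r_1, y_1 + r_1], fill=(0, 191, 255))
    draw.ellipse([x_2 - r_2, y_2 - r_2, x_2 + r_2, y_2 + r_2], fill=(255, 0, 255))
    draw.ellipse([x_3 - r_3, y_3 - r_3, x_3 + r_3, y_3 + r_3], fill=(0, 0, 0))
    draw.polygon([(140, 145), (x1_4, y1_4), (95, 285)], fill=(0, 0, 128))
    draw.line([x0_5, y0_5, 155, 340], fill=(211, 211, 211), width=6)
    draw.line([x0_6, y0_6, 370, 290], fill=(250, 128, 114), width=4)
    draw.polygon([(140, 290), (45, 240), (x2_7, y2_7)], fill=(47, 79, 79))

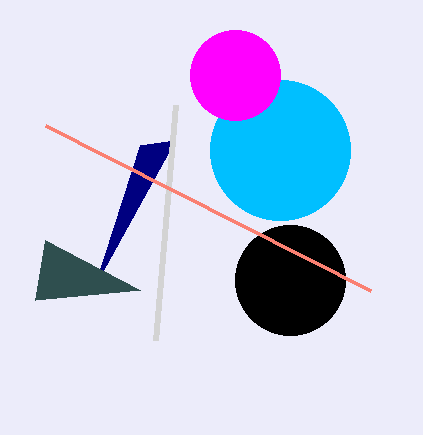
x_1 = 280
y_1 = 150
r_1 = 70
x_2 = 235
y_2 = 75
r_2 = 45
x_3 = 290
y_3 = 280
r_3 = 55
x1_4 = 175
y1_4 = 140
x0_5 = 175
y0_5 = 105
x0_6 = 45
y0_6 = 125
x2_7 = 35
y2_7 = 300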